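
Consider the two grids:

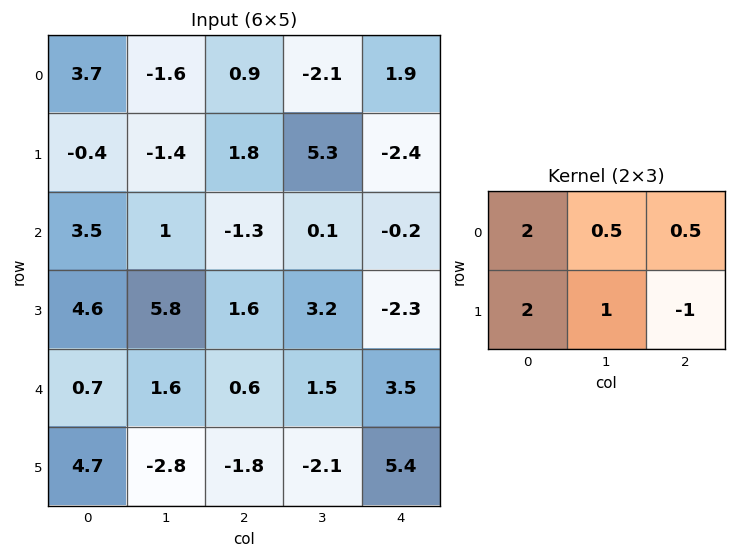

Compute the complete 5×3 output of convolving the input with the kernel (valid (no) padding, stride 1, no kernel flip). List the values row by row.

Output[0,0]: The receptive field on the input at this output position is [3.7 -1.6 0.9 / -0.4 -1.4 1.8]. Elementwise product with the kernel and sum: 3.7·2 + -1.6·0.5 + 0.9·0.5 + -0.4·2 + -1.4·1 + 1.8·-1.

3.05 -10.1 13
8.7 1.35 2.75
20.25 11.4 6.05
15.3 16.3 2.85
10.9 -1.05 -7.4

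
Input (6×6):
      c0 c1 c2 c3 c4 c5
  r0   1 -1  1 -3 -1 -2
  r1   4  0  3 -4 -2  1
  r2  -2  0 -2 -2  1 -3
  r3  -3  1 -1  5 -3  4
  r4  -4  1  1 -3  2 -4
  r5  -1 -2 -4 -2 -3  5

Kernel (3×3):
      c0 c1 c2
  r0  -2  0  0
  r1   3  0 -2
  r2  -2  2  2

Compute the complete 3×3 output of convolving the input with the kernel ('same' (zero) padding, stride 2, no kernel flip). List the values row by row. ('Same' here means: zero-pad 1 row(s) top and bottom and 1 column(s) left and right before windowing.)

10 1 1
-4 10 0
-8 -1 -3

Output[0,0]: The receptive field on the zero-padded input at this output position is [0 0 0 / 0 1 -1 / 0 4 0]. Elementwise product with the kernel and sum: 0·-2 + 0·3 + -1·-2 + 0·-2 + 4·2 + 0·2.
Output[0,1]: The receptive field on the zero-padded input at this output position is [0 0 0 / -1 1 -3 / 0 3 -4]. Elementwise product with the kernel and sum: 0·-2 + -1·3 + -3·-2 + 0·-2 + 3·2 + -4·2.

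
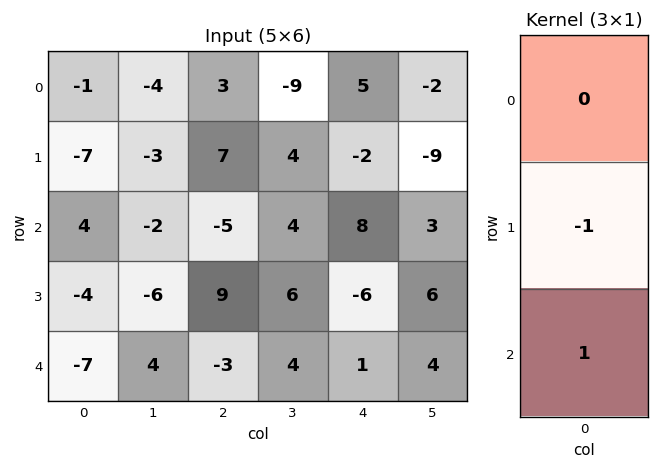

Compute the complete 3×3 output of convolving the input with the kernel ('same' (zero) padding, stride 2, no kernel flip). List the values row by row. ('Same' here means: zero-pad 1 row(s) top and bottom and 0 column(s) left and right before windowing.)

-6 4 -7
-8 14 -14
7 3 -1

Output[0,0]: The receptive field on the zero-padded input at this output position is [0 / -1 / -7]. Elementwise product with the kernel and sum: -1·-1 + -7·1.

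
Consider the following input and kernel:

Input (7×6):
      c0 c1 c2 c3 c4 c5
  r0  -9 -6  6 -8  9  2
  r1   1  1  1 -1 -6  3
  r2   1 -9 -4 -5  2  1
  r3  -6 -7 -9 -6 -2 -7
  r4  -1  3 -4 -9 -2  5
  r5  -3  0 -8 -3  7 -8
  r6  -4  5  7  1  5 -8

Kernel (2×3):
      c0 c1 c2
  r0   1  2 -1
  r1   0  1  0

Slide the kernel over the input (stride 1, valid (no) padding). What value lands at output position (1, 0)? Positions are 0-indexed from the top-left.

-7

The receptive field on the input at this output position is [1 1 1 / 1 -9 -4]. Elementwise product with the kernel and sum: 1·1 + 1·2 + 1·-1 + -9·1.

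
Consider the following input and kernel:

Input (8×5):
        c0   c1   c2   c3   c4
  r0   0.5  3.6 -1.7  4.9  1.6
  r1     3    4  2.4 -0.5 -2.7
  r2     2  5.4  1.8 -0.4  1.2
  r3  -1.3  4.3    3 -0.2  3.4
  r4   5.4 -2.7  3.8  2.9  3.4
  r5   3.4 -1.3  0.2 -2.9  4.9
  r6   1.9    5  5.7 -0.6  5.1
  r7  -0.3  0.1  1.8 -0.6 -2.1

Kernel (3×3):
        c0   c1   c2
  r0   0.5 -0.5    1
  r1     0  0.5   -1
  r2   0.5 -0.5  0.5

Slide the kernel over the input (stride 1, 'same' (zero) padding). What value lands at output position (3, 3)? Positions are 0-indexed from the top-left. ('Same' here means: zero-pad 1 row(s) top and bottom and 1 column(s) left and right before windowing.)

The receptive field on the zero-padded input at this output position is [1.8 -0.4 1.2 / 3 -0.2 3.4 / 3.8 2.9 3.4]. Elementwise product with the kernel and sum: 1.8·0.5 + -0.4·-0.5 + 1.2·1 + -0.2·0.5 + 3.4·-1 + 3.8·0.5 + 2.9·-0.5 + 3.4·0.5.

0.95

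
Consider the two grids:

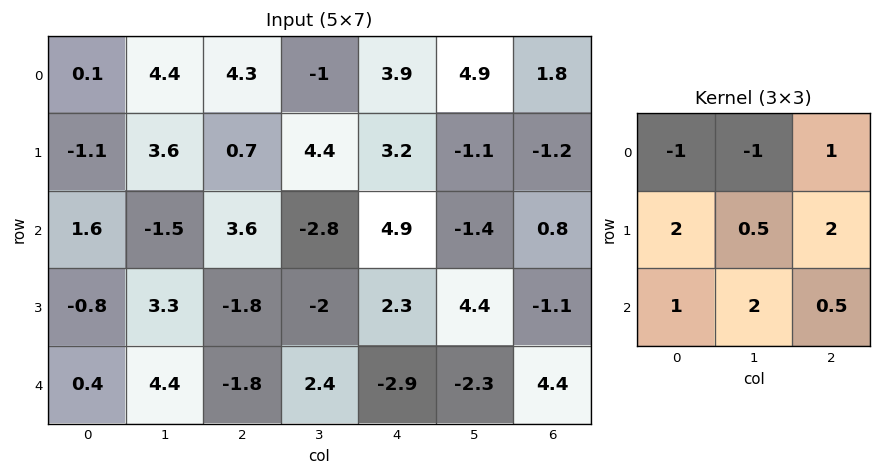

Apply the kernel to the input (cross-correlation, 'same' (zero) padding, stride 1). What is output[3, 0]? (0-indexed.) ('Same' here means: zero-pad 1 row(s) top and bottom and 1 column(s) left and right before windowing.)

The receptive field on the zero-padded input at this output position is [0 1.6 -1.5 / 0 -0.8 3.3 / 0 0.4 4.4]. Elementwise product with the kernel and sum: 0·-1 + 1.6·-1 + -1.5·1 + 0·2 + -0.8·0.5 + 3.3·2 + 0·1 + 0.4·2 + 4.4·0.5.

6.1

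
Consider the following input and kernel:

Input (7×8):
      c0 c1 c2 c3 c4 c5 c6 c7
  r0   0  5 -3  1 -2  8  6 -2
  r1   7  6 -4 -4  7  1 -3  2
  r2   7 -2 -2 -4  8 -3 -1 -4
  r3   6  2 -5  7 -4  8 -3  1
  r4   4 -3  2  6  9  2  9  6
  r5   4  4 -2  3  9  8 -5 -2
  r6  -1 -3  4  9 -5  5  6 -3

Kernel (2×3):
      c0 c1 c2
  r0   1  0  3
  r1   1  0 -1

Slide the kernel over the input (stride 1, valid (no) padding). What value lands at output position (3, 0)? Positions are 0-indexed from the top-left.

-7

The receptive field on the input at this output position is [6 2 -5 / 4 -3 2]. Elementwise product with the kernel and sum: 6·1 + -5·3 + 4·1 + 2·-1.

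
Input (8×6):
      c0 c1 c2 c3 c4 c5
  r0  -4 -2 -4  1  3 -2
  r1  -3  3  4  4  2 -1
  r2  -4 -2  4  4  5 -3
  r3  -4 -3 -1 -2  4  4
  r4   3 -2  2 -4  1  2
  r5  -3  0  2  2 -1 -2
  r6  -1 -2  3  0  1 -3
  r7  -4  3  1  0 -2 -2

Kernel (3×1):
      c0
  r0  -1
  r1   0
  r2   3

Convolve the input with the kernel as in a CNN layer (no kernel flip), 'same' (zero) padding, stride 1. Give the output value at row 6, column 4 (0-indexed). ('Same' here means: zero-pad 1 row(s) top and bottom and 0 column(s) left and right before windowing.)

The receptive field on the zero-padded input at this output position is [-1 / 1 / -2]. Elementwise product with the kernel and sum: -1·-1 + -2·3.

-5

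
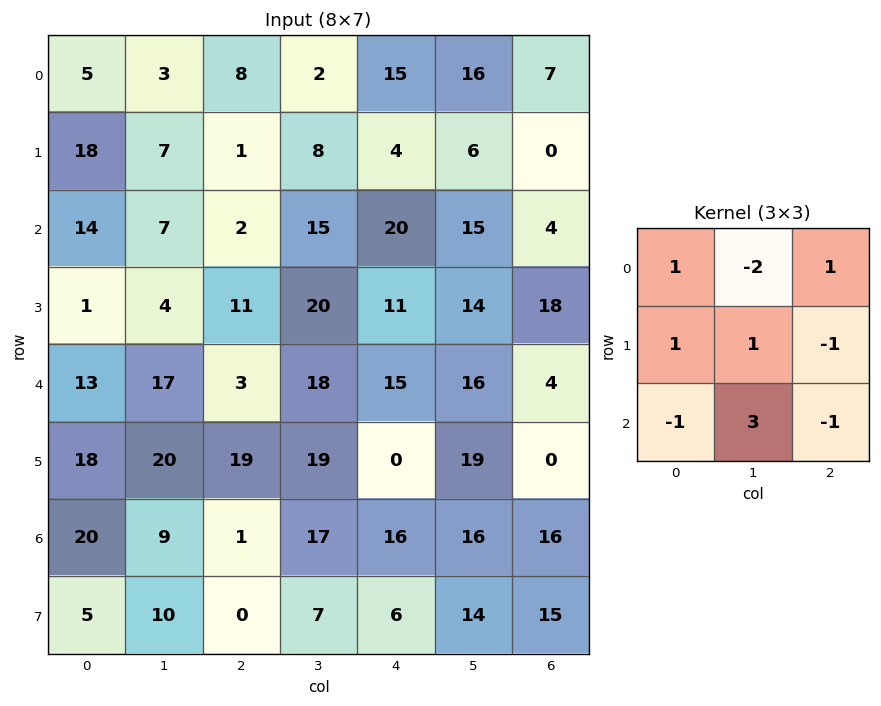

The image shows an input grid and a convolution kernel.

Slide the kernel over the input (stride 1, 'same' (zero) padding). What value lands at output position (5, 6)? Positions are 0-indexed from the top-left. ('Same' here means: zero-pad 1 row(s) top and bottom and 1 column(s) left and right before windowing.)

59

The receptive field on the zero-padded input at this output position is [16 4 0 / 19 0 0 / 16 16 0]. Elementwise product with the kernel and sum: 16·1 + 4·-2 + 0·1 + 19·1 + 0·1 + 0·-1 + 16·-1 + 16·3 + 0·-1.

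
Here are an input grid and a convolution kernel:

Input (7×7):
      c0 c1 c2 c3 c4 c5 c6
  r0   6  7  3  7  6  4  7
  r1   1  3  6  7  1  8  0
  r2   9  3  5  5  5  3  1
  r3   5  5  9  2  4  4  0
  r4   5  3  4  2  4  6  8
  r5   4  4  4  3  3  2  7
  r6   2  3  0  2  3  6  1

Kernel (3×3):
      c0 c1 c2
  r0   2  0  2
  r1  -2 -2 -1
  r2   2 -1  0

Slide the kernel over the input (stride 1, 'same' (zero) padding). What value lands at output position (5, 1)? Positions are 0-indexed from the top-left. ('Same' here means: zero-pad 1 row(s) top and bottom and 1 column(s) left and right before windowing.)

-1

The receptive field on the zero-padded input at this output position is [5 3 4 / 4 4 4 / 2 3 0]. Elementwise product with the kernel and sum: 5·2 + 4·2 + 4·-2 + 4·-2 + 4·-1 + 2·2 + 3·-1.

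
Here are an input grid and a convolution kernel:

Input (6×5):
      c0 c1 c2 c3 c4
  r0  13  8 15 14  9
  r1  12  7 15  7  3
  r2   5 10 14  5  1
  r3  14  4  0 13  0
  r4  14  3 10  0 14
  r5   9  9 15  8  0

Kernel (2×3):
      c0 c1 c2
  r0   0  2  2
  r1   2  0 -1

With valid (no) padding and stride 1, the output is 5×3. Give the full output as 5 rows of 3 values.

Output[0,0]: The receptive field on the input at this output position is [13 8 15 / 12 7 15]. Elementwise product with the kernel and sum: 8·2 + 15·2 + 12·2 + 15·-1.
Output[0,1]: The receptive field on the input at this output position is [8 15 14 / 7 15 7]. Elementwise product with the kernel and sum: 15·2 + 14·2 + 7·2 + 7·-1.

55 65 73
40 59 47
76 33 12
26 32 32
29 30 58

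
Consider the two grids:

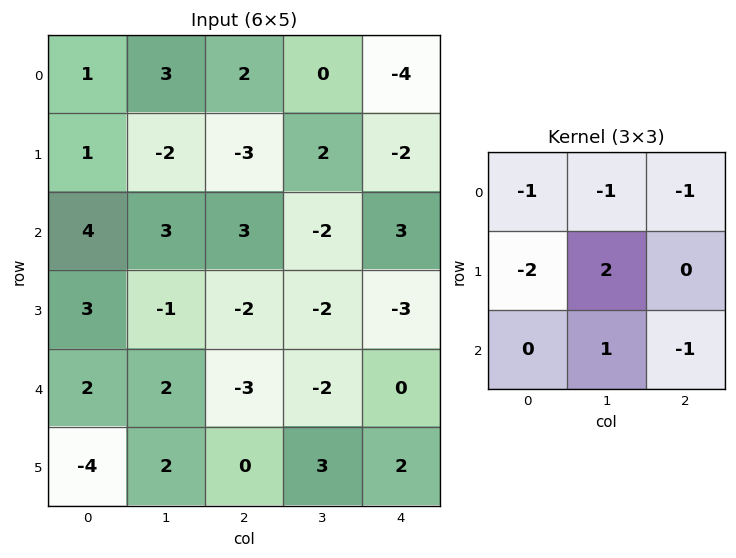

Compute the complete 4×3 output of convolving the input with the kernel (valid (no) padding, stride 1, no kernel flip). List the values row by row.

Output[0,0]: The receptive field on the input at this output position is [1 3 2 / 1 -2 -3 / 4 3 3]. Elementwise product with the kernel and sum: 1·-1 + 3·-1 + 2·-1 + 1·-2 + -2·2 + 3·1 + 3·-1.
Output[0,1]: The receptive field on the input at this output position is [3 2 0 / -2 -3 2 / 3 3 -2]. Elementwise product with the kernel and sum: 3·-1 + 2·-1 + 0·-1 + -2·-2 + -3·2 + 3·1 + -2·-1.

-12 -2 7
3 3 -6
-13 -7 -6
2 -8 10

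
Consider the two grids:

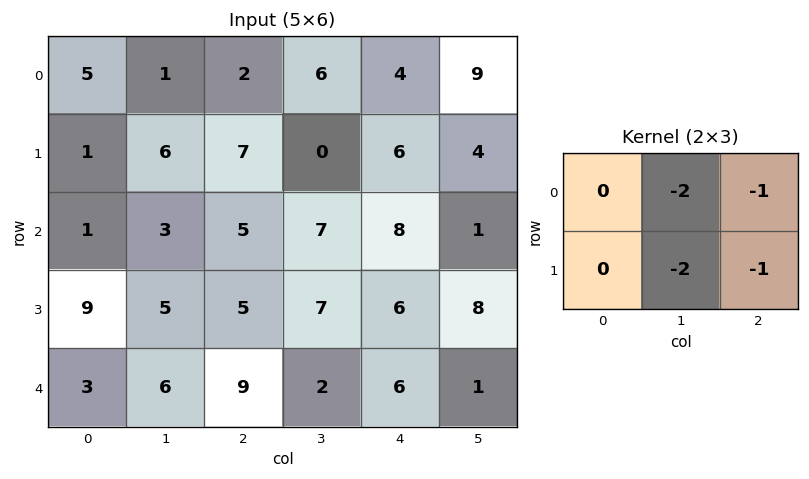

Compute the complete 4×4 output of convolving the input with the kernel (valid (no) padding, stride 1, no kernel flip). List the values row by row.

-23 -24 -22 -33
-30 -31 -28 -33
-26 -34 -42 -37
-36 -37 -30 -33

Output[0,0]: The receptive field on the input at this output position is [5 1 2 / 1 6 7]. Elementwise product with the kernel and sum: 1·-2 + 2·-1 + 6·-2 + 7·-1.
Output[0,1]: The receptive field on the input at this output position is [1 2 6 / 6 7 0]. Elementwise product with the kernel and sum: 2·-2 + 6·-1 + 7·-2 + 0·-1.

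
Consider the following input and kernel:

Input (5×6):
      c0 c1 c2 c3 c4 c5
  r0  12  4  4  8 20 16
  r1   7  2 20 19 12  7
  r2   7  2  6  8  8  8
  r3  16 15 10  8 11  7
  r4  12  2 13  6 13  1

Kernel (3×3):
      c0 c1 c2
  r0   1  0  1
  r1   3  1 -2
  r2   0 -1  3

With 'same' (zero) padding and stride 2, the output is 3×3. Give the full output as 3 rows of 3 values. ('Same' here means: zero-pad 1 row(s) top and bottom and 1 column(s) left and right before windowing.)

Output[0,0]: The receptive field on the zero-padded input at this output position is [0 0 0 / 0 12 4 / 0 7 2]. Elementwise product with the kernel and sum: 0·1 + 0·1 + 0·3 + 12·1 + 4·-2 + 7·-1 + 2·3.
Output[0,1]: The receptive field on the zero-padded input at this output position is [0 0 0 / 4 4 8 / 2 20 19]. Elementwise product with the kernel and sum: 0·1 + 0·1 + 4·3 + 4·1 + 8·-2 + 20·-1 + 19·3.

3 37 21
34 31 52
23 30 44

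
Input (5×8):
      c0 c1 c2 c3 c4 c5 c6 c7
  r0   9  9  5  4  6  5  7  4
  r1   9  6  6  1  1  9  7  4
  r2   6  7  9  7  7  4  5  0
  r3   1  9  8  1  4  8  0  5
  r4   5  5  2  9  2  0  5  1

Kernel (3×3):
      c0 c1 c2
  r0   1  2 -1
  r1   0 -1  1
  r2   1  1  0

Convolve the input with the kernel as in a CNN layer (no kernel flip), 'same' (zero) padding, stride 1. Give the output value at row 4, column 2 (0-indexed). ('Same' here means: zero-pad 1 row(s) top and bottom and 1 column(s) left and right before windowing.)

The receptive field on the zero-padded input at this output position is [9 8 1 / 5 2 9 / 0 0 0]. Elementwise product with the kernel and sum: 9·1 + 8·2 + 1·-1 + 2·-1 + 9·1 + 0·1 + 0·1.

31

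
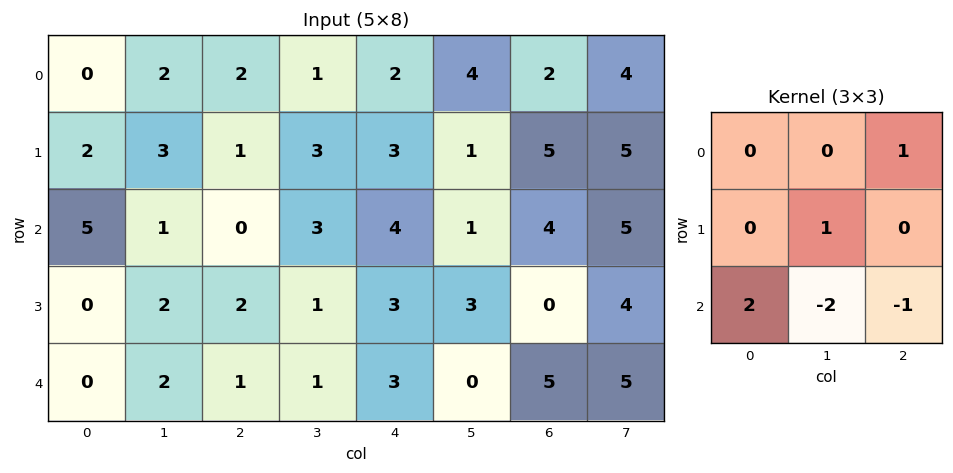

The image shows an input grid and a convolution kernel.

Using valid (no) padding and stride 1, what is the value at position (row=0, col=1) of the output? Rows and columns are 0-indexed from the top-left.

1

The receptive field on the input at this output position is [2 2 1 / 3 1 3 / 1 0 3]. Elementwise product with the kernel and sum: 1·1 + 1·1 + 1·2 + 0·-2 + 3·-1.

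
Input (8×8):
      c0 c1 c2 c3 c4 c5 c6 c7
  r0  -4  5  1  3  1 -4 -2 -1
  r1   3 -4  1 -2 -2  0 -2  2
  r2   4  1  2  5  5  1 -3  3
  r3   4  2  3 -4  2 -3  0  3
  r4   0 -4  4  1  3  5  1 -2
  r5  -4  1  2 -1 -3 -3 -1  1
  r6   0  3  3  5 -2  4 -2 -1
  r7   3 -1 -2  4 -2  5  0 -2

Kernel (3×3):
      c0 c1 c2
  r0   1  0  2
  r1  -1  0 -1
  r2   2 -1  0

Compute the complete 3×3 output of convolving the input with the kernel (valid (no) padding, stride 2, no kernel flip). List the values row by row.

1 3 10
5 14 -2
7 12 1

Output[0,0]: The receptive field on the input at this output position is [-4 5 1 / 3 -4 1 / 4 1 2]. Elementwise product with the kernel and sum: -4·1 + 1·2 + 3·-1 + 1·-1 + 4·2 + 1·-1.
Output[0,1]: The receptive field on the input at this output position is [1 3 1 / 1 -2 -2 / 2 5 5]. Elementwise product with the kernel and sum: 1·1 + 1·2 + 1·-1 + -2·-1 + 2·2 + 5·-1.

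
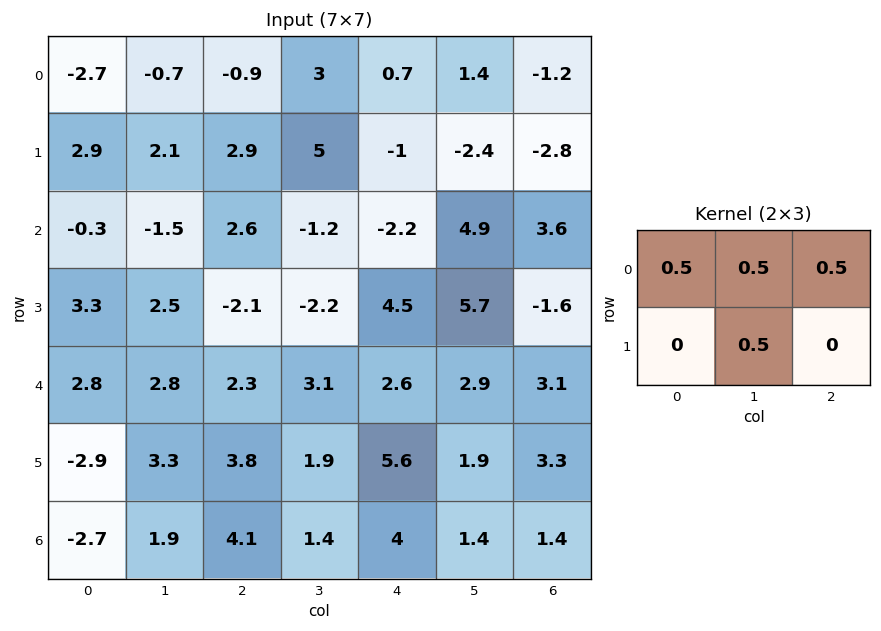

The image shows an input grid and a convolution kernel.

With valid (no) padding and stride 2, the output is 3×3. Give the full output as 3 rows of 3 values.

Output[0,0]: The receptive field on the input at this output position is [-2.7 -0.7 -0.9 / 2.9 2.1 2.9]. Elementwise product with the kernel and sum: -2.7·0.5 + -0.7·0.5 + -0.9·0.5 + 2.1·0.5.
Output[0,1]: The receptive field on the input at this output position is [-0.9 3 0.7 / 2.9 5 -1]. Elementwise product with the kernel and sum: -0.9·0.5 + 3·0.5 + 0.7·0.5 + 5·0.5.

-1.1 3.9 -0.75
1.65 -1.5 6
5.6 4.95 5.25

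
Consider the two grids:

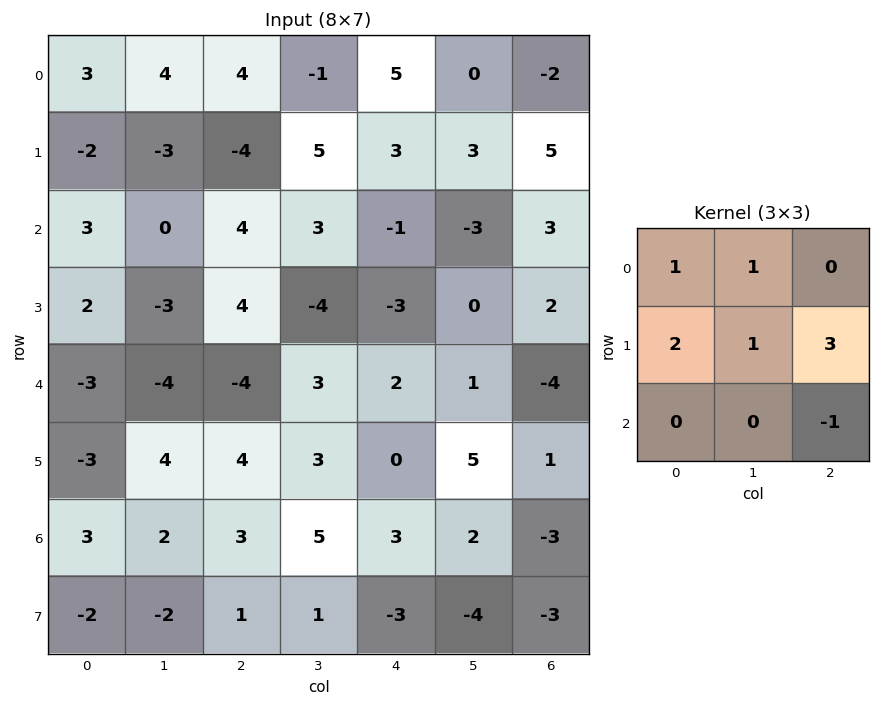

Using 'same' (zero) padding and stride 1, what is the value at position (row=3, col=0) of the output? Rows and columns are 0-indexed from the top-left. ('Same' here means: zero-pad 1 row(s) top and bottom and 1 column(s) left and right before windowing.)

The receptive field on the zero-padded input at this output position is [0 3 0 / 0 2 -3 / 0 -3 -4]. Elementwise product with the kernel and sum: 0·1 + 3·1 + 0·2 + 2·1 + -3·3 + -4·-1.

0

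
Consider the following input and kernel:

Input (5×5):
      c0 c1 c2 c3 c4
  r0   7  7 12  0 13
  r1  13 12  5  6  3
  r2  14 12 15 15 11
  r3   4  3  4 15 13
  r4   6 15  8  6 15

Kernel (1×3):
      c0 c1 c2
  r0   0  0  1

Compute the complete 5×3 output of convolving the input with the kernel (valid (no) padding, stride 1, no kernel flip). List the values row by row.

12 0 13
5 6 3
15 15 11
4 15 13
8 6 15

Output[0,0]: The receptive field on the input at this output position is [7 7 12]. Elementwise product with the kernel and sum: 12·1.
Output[0,1]: The receptive field on the input at this output position is [7 12 0]. Elementwise product with the kernel and sum: 0·1.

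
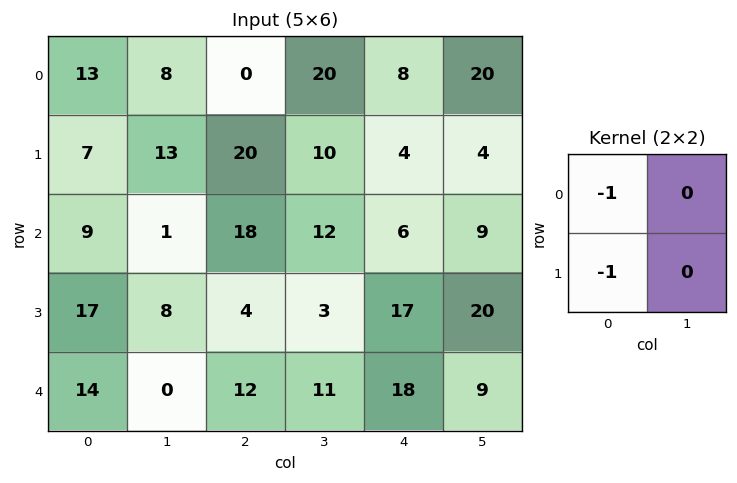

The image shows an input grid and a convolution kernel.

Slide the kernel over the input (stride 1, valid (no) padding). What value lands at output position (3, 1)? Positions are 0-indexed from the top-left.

The receptive field on the input at this output position is [8 4 / 0 12]. Elementwise product with the kernel and sum: 8·-1 + 0·-1.

-8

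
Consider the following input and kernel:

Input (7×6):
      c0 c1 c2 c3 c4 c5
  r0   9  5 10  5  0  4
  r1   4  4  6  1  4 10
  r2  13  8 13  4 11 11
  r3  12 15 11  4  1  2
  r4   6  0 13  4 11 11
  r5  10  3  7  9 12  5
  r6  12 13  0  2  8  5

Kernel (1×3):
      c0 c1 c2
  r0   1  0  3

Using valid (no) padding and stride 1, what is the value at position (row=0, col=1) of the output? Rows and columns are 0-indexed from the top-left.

The receptive field on the input at this output position is [5 10 5]. Elementwise product with the kernel and sum: 5·1 + 5·3.

20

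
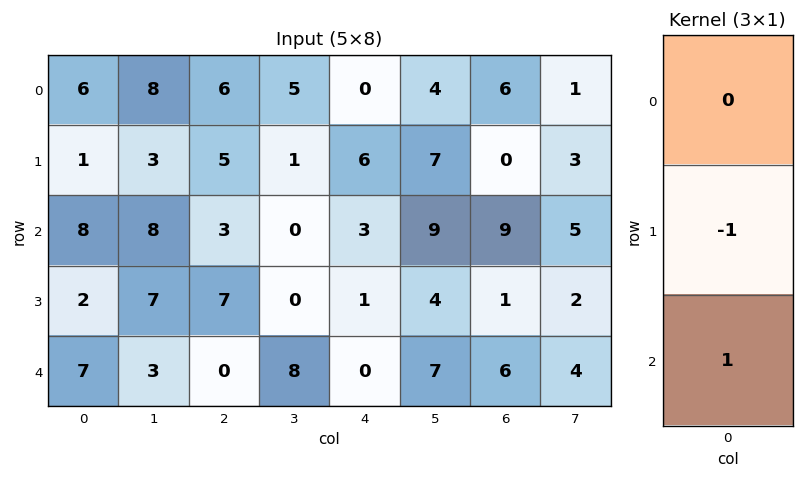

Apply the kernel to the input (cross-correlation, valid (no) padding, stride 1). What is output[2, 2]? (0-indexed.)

-7

The receptive field on the input at this output position is [3 / 7 / 0]. Elementwise product with the kernel and sum: 7·-1 + 0·1.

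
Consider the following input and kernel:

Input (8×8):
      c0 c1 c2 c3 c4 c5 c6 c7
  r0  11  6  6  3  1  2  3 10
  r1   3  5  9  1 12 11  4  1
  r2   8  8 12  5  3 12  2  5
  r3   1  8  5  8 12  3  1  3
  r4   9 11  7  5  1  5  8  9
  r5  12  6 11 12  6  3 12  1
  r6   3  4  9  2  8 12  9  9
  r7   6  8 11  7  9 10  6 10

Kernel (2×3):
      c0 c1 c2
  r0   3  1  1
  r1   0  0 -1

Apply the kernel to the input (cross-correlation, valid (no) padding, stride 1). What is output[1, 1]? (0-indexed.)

20

The receptive field on the input at this output position is [5 9 1 / 8 12 5]. Elementwise product with the kernel and sum: 5·3 + 9·1 + 1·1 + 5·-1.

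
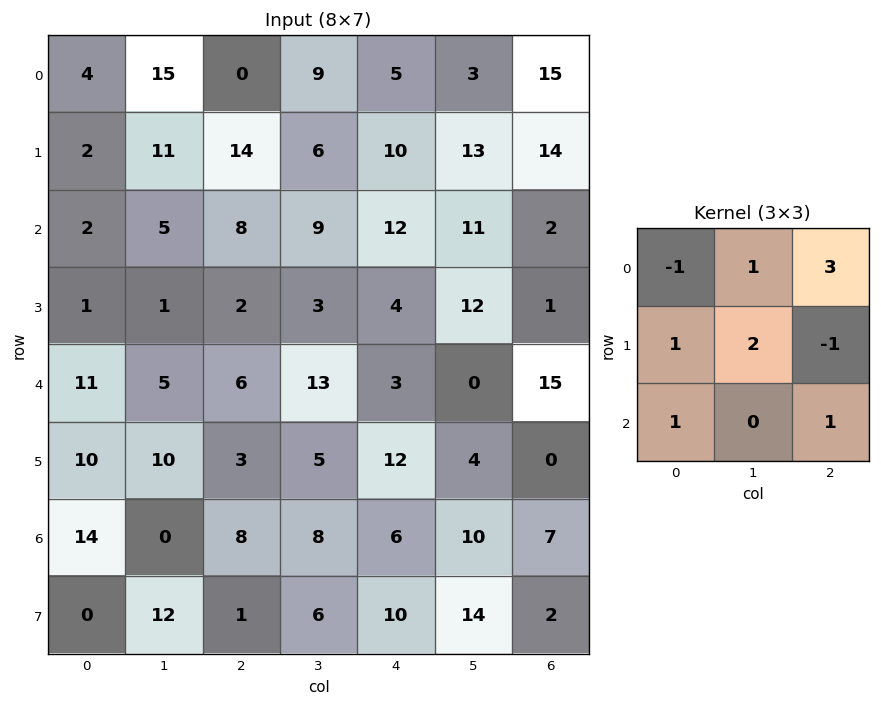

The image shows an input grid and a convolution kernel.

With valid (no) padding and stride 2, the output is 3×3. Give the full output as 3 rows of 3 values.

31 60 79
45 50 50
61 31 75

Output[0,0]: The receptive field on the input at this output position is [4 15 0 / 2 11 14 / 2 5 8]. Elementwise product with the kernel and sum: 4·-1 + 15·1 + 0·3 + 2·1 + 11·2 + 14·-1 + 2·1 + 8·1.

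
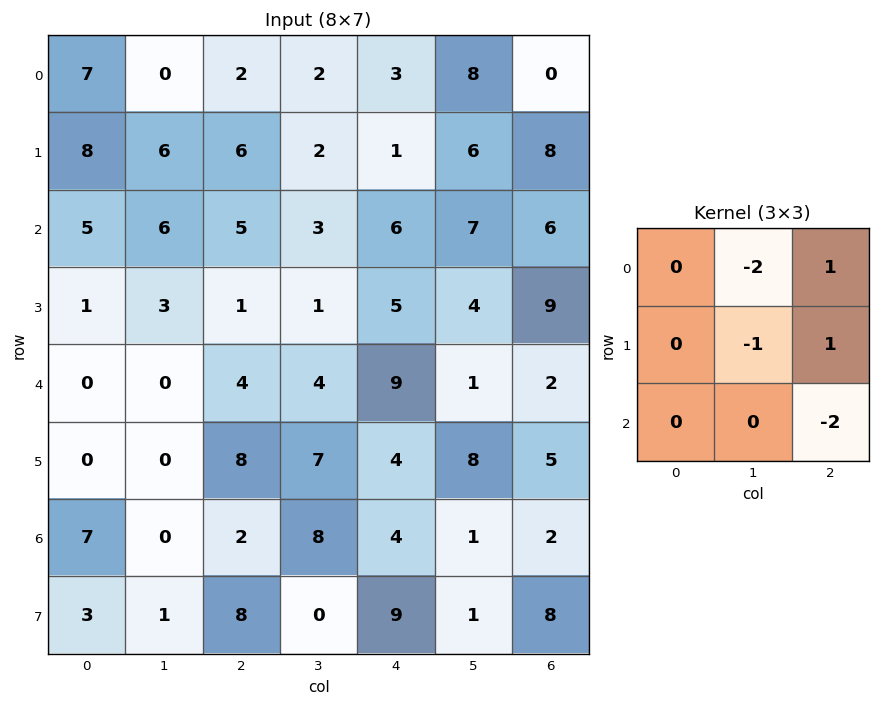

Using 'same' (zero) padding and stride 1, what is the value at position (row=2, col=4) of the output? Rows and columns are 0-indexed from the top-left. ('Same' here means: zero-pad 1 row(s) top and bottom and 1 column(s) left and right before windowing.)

-3

The receptive field on the zero-padded input at this output position is [2 1 6 / 3 6 7 / 1 5 4]. Elementwise product with the kernel and sum: 1·-2 + 6·1 + 6·-1 + 7·1 + 4·-2.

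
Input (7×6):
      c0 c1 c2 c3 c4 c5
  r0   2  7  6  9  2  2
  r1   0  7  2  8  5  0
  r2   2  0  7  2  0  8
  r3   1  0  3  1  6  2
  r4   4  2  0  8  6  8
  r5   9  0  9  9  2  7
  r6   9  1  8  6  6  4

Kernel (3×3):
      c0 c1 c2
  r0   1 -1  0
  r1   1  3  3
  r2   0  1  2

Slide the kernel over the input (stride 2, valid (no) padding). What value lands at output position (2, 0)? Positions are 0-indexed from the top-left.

The receptive field on the input at this output position is [4 2 0 / 9 0 9 / 9 1 8]. Elementwise product with the kernel and sum: 4·1 + 2·-1 + 9·1 + 0·3 + 9·3 + 1·1 + 8·2.

55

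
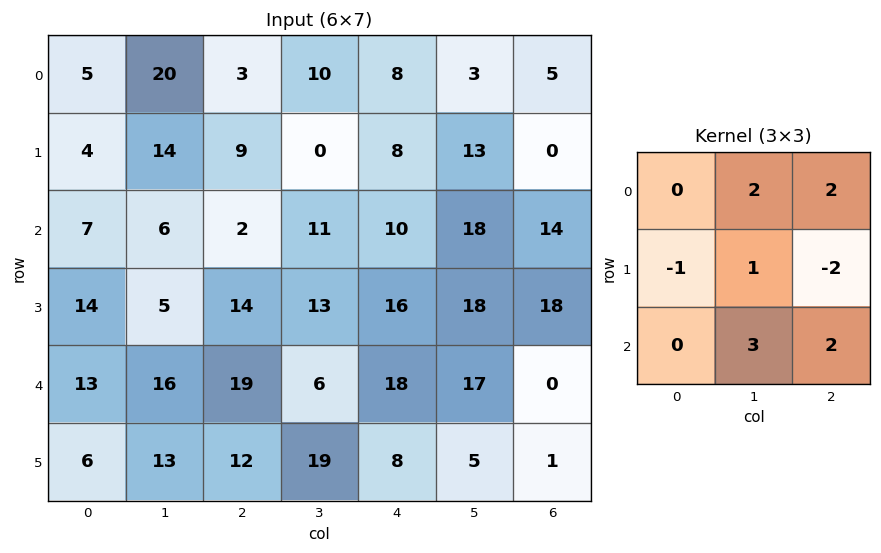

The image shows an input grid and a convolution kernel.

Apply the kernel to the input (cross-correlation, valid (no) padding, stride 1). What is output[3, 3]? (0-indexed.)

80

The receptive field on the input at this output position is [13 16 18 / 6 18 17 / 19 8 5]. Elementwise product with the kernel and sum: 16·2 + 18·2 + 6·-1 + 18·1 + 17·-2 + 8·3 + 5·2.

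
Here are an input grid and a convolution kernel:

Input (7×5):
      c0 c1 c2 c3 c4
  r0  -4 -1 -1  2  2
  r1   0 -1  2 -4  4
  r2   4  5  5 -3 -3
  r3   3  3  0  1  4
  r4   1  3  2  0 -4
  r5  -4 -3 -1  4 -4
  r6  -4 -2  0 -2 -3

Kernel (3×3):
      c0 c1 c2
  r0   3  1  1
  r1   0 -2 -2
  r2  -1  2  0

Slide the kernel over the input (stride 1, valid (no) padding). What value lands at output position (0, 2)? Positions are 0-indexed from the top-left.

-10

The receptive field on the input at this output position is [-1 2 2 / 2 -4 4 / 5 -3 -3]. Elementwise product with the kernel and sum: -1·3 + 2·1 + 2·1 + -4·-2 + 4·-2 + 5·-1 + -3·2.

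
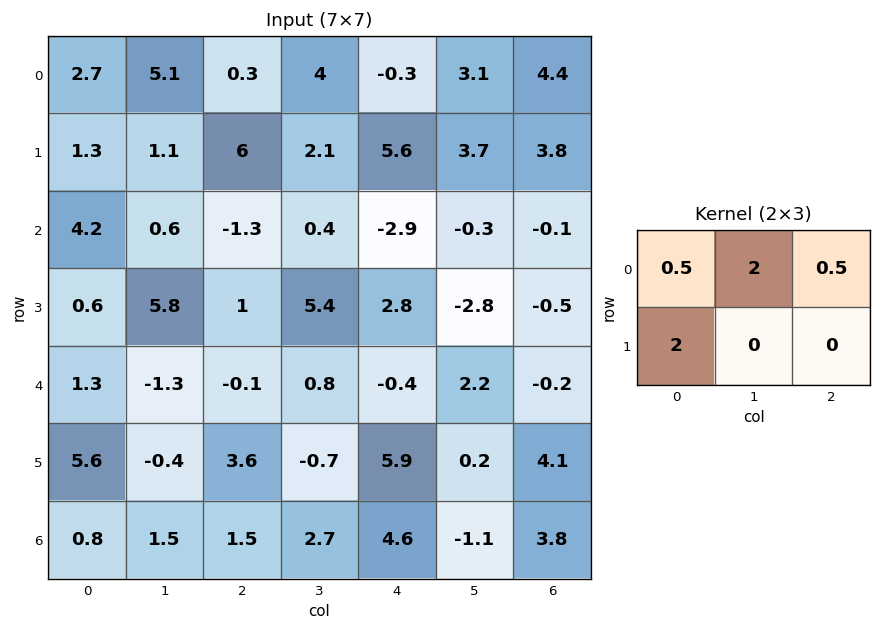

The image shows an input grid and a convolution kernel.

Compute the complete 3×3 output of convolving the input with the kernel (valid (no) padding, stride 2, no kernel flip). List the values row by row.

Output[0,0]: The receptive field on the input at this output position is [2.7 5.1 0.3 / 1.3 1.1 6]. Elementwise product with the kernel and sum: 2.7·0.5 + 5.1·2 + 0.3·0.5 + 1.3·2.
Output[0,1]: The receptive field on the input at this output position is [0.3 4 -0.3 / 6 2.1 5.6]. Elementwise product with the kernel and sum: 0.3·0.5 + 4·2 + -0.3·0.5 + 6·2.

14.3 20 19.45
3.85 0.7 3.5
9.2 8.55 15.9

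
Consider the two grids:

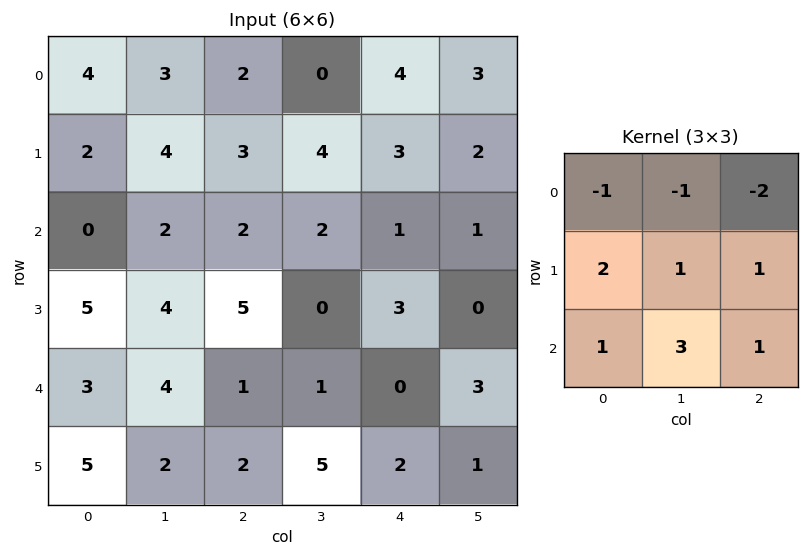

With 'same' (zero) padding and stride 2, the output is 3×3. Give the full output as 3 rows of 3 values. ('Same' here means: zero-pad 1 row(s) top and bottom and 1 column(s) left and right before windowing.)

Output[0,0]: The receptive field on the zero-padded input at this output position is [0 0 0 / 0 4 3 / 0 2 4]. Elementwise product with the kernel and sum: 0·-1 + 0·-1 + 0·-2 + 0·2 + 4·1 + 3·1 + 0·1 + 2·3 + 4·1.
Output[0,1]: The receptive field on the zero-padded input at this output position is [0 0 0 / 3 2 0 / 4 3 4]. Elementwise product with the kernel and sum: 0·-1 + 0·-1 + 0·-2 + 3·2 + 2·1 + 0·1 + 4·1 + 3·3 + 4·1.

17 25 22
11 12 4
11 14 14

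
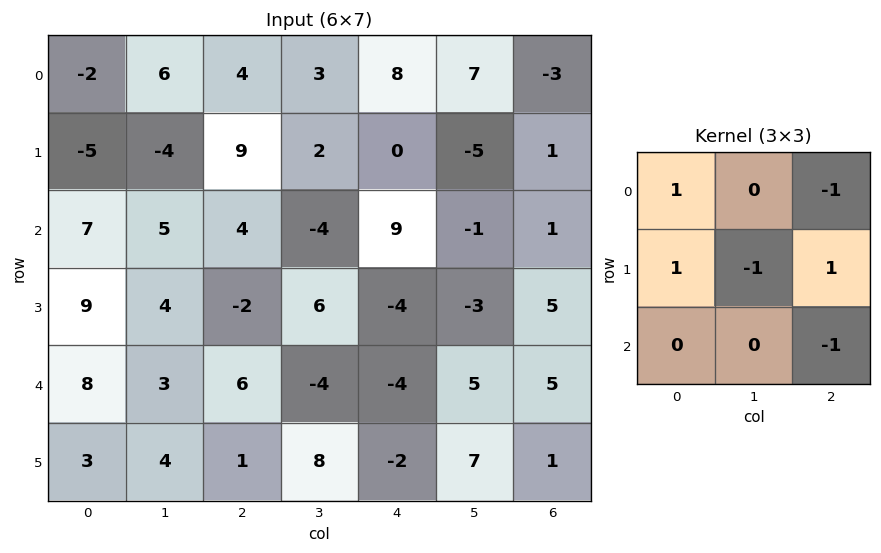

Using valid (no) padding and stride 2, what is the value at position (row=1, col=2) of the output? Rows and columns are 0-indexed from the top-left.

The receptive field on the input at this output position is [9 -1 1 / -4 -3 5 / -4 5 5]. Elementwise product with the kernel and sum: 9·1 + 1·-1 + -4·1 + -3·-1 + 5·1 + 5·-1.

7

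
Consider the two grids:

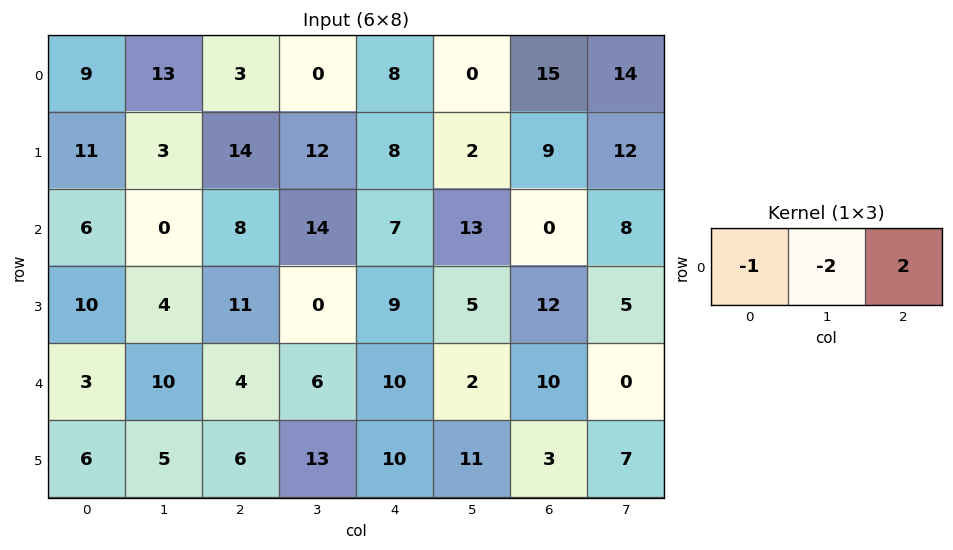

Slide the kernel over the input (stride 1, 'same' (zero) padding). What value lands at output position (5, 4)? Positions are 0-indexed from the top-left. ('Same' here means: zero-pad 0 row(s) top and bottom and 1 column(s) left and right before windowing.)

-11

The receptive field on the zero-padded input at this output position is [13 10 11]. Elementwise product with the kernel and sum: 13·-1 + 10·-2 + 11·2.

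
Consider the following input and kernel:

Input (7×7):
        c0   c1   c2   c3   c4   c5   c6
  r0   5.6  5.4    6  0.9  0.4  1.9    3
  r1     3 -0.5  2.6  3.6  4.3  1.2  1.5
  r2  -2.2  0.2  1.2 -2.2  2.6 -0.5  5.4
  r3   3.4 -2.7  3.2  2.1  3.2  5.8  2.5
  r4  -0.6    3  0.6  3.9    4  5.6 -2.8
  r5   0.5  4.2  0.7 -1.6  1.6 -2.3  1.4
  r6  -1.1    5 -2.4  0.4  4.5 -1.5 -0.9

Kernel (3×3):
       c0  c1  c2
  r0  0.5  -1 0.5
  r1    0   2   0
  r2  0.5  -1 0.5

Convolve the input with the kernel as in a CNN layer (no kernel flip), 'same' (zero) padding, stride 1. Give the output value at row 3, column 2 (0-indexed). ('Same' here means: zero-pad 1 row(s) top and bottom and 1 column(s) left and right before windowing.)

The receptive field on the zero-padded input at this output position is [0.2 1.2 -2.2 / -2.7 3.2 2.1 / 3 0.6 3.9]. Elementwise product with the kernel and sum: 0.2·0.5 + 1.2·-1 + -2.2·0.5 + 3.2·2 + 3·0.5 + 0.6·-1 + 3.9·0.5.

7.05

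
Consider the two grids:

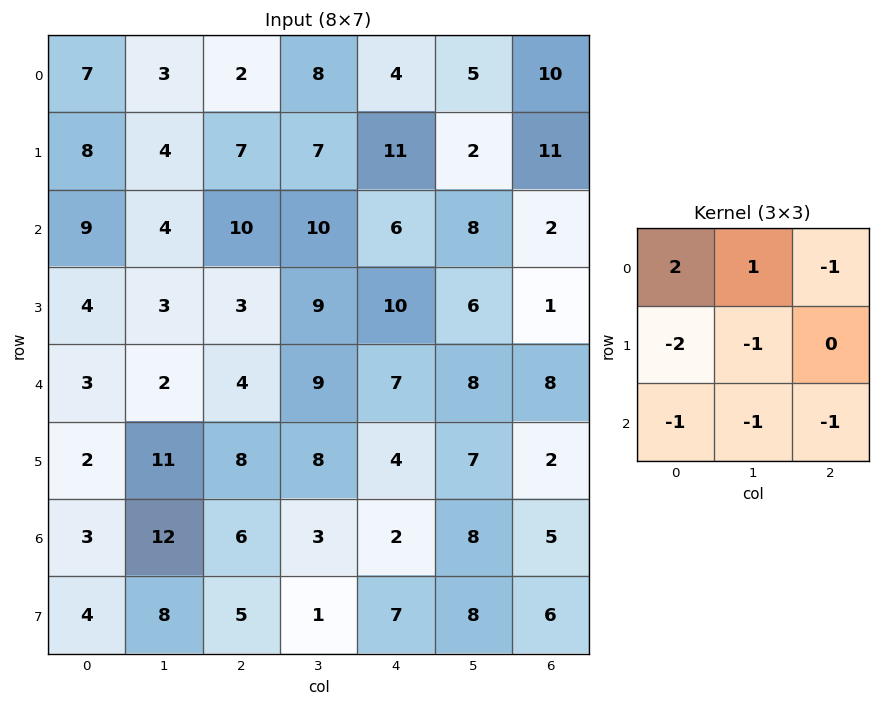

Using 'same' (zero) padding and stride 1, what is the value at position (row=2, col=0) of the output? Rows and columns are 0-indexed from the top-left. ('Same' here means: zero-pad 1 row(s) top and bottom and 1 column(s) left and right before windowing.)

-12

The receptive field on the zero-padded input at this output position is [0 8 4 / 0 9 4 / 0 4 3]. Elementwise product with the kernel and sum: 0·2 + 8·1 + 4·-1 + 0·-2 + 9·-1 + 0·-1 + 4·-1 + 3·-1.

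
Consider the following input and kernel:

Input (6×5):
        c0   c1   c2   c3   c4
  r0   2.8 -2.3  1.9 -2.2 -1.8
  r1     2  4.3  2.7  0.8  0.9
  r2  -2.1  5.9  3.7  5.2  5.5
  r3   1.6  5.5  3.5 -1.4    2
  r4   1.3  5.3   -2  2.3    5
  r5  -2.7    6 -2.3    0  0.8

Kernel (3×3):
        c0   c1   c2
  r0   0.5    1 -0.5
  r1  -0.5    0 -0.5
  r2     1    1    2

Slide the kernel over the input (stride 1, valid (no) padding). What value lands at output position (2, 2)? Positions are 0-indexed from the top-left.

11.85

The receptive field on the input at this output position is [3.7 5.2 5.5 / 3.5 -1.4 2 / -2 2.3 5]. Elementwise product with the kernel and sum: 3.7·0.5 + 5.2·1 + 5.5·-0.5 + 3.5·-0.5 + 2·-0.5 + -2·1 + 2.3·1 + 5·2.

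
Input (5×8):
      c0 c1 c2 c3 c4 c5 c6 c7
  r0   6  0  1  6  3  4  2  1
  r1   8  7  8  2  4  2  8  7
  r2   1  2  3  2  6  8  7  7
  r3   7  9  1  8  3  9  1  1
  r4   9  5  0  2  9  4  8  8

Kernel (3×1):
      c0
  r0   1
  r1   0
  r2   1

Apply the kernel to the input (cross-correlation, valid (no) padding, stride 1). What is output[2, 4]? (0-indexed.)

15

The receptive field on the input at this output position is [6 / 3 / 9]. Elementwise product with the kernel and sum: 6·1 + 9·1.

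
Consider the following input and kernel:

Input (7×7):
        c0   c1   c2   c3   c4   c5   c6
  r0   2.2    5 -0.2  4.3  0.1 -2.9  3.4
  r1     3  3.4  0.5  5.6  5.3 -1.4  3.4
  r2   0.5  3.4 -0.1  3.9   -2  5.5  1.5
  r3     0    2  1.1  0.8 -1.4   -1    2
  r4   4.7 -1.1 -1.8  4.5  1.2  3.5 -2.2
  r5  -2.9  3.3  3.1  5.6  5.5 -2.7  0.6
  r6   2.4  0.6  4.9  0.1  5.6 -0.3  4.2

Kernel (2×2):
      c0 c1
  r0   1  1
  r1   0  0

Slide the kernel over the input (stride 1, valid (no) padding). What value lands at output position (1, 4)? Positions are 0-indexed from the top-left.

3.9

The receptive field on the input at this output position is [5.3 -1.4 / -2 5.5]. Elementwise product with the kernel and sum: 5.3·1 + -1.4·1.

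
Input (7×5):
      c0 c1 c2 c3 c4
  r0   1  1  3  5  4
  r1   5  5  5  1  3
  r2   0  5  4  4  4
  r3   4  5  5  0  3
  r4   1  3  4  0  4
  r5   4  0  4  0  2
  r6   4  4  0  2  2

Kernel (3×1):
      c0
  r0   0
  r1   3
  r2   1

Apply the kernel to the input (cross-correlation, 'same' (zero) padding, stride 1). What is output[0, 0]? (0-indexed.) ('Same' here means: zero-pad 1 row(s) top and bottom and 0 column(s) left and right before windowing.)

The receptive field on the zero-padded input at this output position is [0 / 1 / 5]. Elementwise product with the kernel and sum: 1·3 + 5·1.

8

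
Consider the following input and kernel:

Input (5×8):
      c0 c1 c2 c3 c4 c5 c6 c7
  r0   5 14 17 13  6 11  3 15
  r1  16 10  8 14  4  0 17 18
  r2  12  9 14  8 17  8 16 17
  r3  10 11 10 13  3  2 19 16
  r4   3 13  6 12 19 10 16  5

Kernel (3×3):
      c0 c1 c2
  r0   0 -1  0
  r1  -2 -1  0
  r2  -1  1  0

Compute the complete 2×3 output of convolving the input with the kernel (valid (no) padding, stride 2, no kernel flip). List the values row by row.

-59 -49 -28
-30 -35 -25

Output[0,0]: The receptive field on the input at this output position is [5 14 17 / 16 10 8 / 12 9 14]. Elementwise product with the kernel and sum: 14·-1 + 16·-2 + 10·-1 + 12·-1 + 9·1.
Output[0,1]: The receptive field on the input at this output position is [17 13 6 / 8 14 4 / 14 8 17]. Elementwise product with the kernel and sum: 13·-1 + 8·-2 + 14·-1 + 14·-1 + 8·1.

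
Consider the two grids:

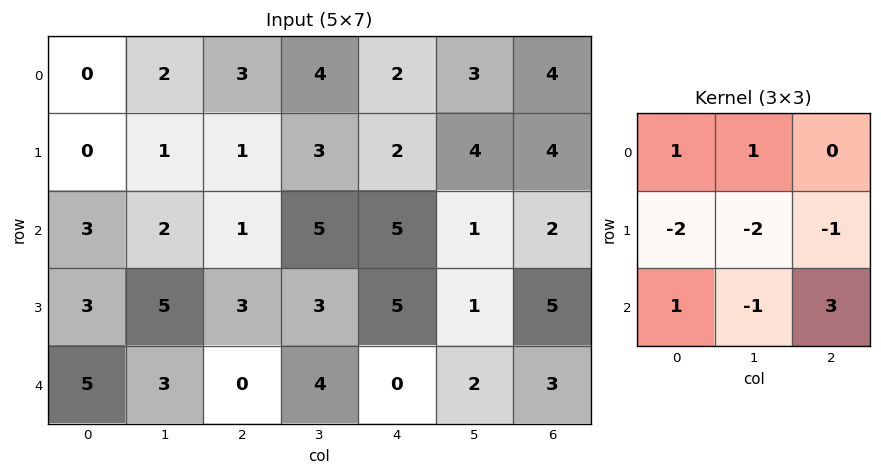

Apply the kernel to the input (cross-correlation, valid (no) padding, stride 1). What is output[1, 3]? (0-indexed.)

The receptive field on the input at this output position is [3 2 4 / 5 5 1 / 3 5 1]. Elementwise product with the kernel and sum: 3·1 + 2·1 + 5·-2 + 5·-2 + 1·-1 + 3·1 + 5·-1 + 1·3.

-15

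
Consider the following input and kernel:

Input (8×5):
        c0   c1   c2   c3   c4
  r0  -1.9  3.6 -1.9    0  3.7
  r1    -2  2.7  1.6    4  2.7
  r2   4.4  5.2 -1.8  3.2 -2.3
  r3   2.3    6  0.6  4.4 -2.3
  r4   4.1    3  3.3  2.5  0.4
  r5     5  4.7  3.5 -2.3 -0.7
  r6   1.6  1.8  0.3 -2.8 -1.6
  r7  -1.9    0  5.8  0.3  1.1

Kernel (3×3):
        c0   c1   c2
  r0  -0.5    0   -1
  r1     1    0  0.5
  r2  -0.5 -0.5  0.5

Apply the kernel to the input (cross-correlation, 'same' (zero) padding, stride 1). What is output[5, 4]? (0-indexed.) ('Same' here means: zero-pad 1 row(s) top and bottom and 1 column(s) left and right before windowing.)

The receptive field on the zero-padded input at this output position is [2.5 0.4 0 / -2.3 -0.7 0 / -2.8 -1.6 0]. Elementwise product with the kernel and sum: 2.5·-0.5 + 0·-1 + -2.3·1 + 0·0.5 + -2.8·-0.5 + -1.6·-0.5 + 0·0.5.

-1.35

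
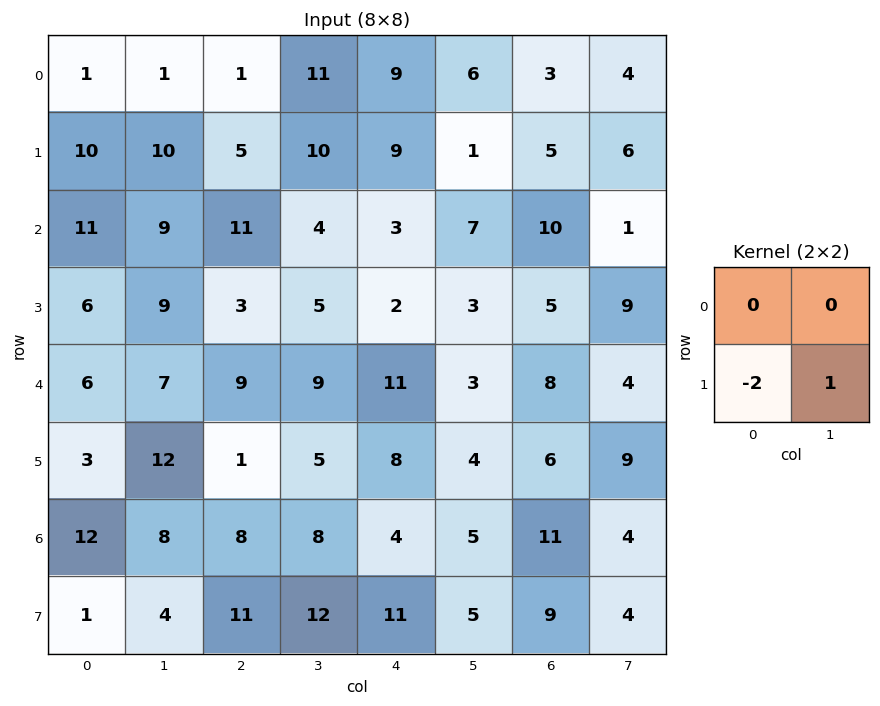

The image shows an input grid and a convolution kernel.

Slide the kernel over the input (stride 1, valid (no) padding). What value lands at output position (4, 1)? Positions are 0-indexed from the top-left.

-23

The receptive field on the input at this output position is [7 9 / 12 1]. Elementwise product with the kernel and sum: 12·-2 + 1·1.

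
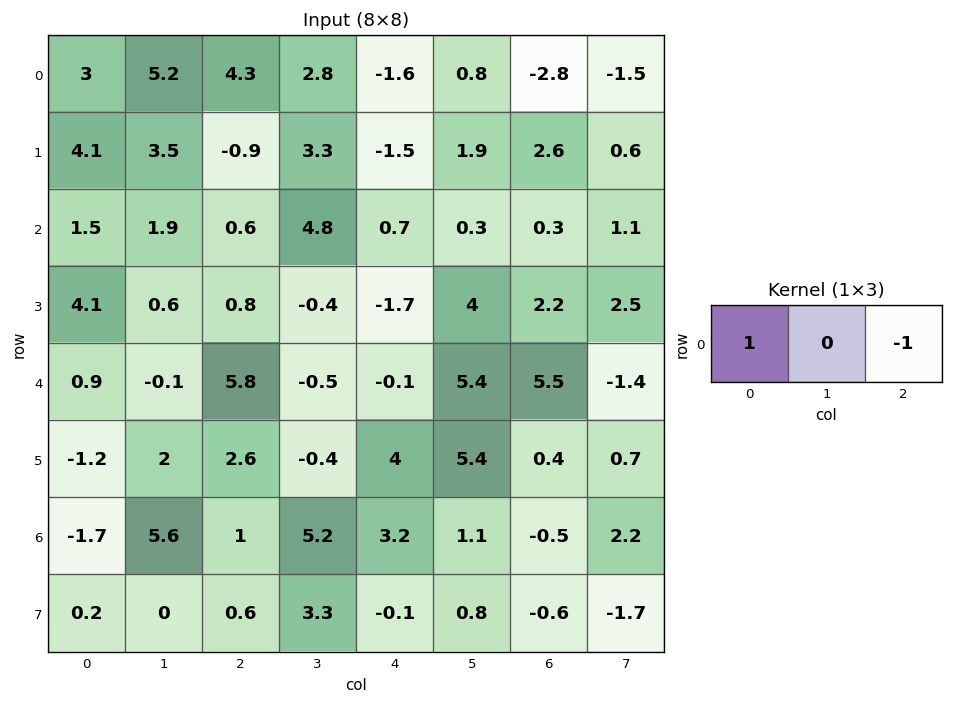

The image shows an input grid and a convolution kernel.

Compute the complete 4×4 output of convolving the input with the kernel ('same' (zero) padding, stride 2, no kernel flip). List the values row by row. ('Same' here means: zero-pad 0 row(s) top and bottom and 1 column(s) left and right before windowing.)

-5.2 2.4 2 2.3
-1.9 -2.9 4.5 -0.8
0.1 0.4 -5.9 6.8
-5.6 0.4 4.1 -1.1

Output[0,0]: The receptive field on the zero-padded input at this output position is [0 3 5.2]. Elementwise product with the kernel and sum: 0·1 + 5.2·-1.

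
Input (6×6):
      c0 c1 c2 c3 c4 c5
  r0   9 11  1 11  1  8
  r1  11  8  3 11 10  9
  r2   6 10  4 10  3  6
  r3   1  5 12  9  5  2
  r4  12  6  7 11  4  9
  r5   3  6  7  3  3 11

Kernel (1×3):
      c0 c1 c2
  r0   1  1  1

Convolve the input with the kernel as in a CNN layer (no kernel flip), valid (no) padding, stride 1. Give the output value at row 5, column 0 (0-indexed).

The receptive field on the input at this output position is [3 6 7]. Elementwise product with the kernel and sum: 3·1 + 6·1 + 7·1.

16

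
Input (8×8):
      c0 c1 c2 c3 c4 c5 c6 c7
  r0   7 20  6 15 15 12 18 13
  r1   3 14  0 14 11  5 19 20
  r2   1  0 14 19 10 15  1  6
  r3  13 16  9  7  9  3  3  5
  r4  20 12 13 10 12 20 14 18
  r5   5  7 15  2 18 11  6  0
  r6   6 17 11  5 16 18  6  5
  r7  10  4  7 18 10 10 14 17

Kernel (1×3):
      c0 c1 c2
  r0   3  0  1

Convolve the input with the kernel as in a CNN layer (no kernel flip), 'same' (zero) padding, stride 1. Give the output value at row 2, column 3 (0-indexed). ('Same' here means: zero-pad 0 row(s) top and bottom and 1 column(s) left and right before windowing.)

The receptive field on the zero-padded input at this output position is [14 19 10]. Elementwise product with the kernel and sum: 14·3 + 10·1.

52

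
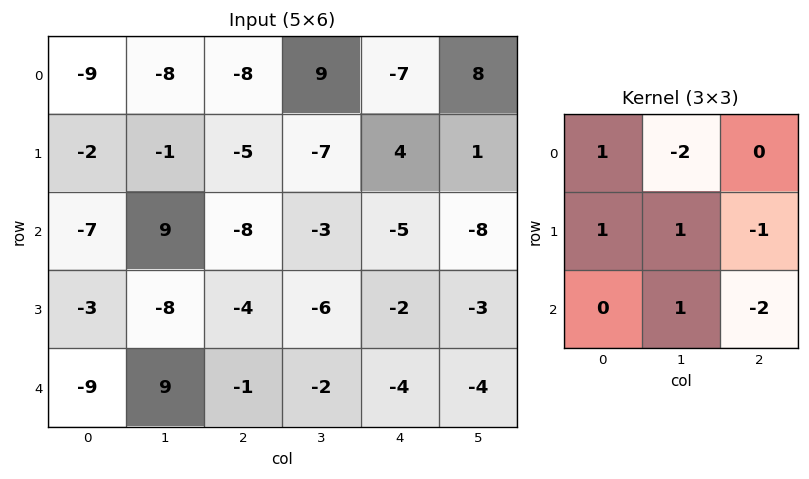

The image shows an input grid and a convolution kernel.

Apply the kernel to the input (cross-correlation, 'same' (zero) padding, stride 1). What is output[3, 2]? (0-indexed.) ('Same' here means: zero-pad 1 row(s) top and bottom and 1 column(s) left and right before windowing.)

The receptive field on the zero-padded input at this output position is [9 -8 -3 / -8 -4 -6 / 9 -1 -2]. Elementwise product with the kernel and sum: 9·1 + -8·-2 + -8·1 + -4·1 + -6·-1 + -1·1 + -2·-2.

22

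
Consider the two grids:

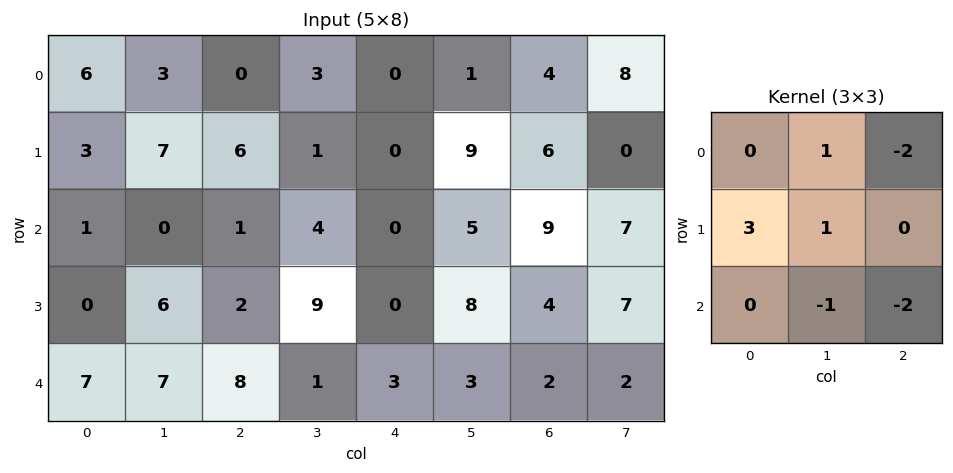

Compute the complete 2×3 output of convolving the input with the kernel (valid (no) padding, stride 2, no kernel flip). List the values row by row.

Output[0,0]: The receptive field on the input at this output position is [6 3 0 / 3 7 6 / 1 0 1]. Elementwise product with the kernel and sum: 3·1 + 0·-2 + 3·3 + 7·1 + 0·-1 + 1·-2.
Output[0,1]: The receptive field on the input at this output position is [0 3 0 / 6 1 0 / 1 4 0]. Elementwise product with the kernel and sum: 3·1 + 0·-2 + 6·3 + 1·1 + 4·-1 + 0·-2.

17 18 -21
-19 12 -12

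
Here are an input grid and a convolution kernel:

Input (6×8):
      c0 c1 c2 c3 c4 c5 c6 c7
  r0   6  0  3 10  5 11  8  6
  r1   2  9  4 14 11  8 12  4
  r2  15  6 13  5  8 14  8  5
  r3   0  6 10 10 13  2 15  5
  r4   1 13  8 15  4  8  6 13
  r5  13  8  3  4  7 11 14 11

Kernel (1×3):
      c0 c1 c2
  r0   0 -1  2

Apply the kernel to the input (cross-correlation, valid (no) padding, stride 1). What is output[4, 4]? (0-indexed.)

The receptive field on the input at this output position is [4 8 6]. Elementwise product with the kernel and sum: 8·-1 + 6·2.

4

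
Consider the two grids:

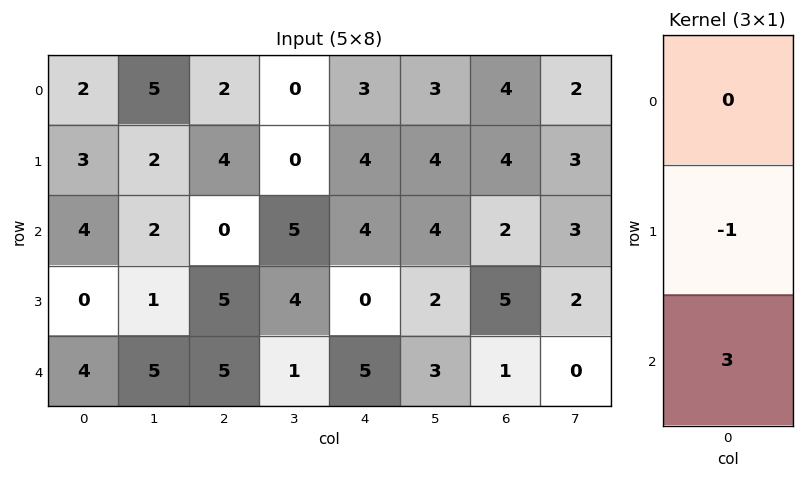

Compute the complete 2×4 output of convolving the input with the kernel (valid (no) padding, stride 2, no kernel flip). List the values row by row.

Output[0,0]: The receptive field on the input at this output position is [2 / 3 / 4]. Elementwise product with the kernel and sum: 3·-1 + 4·3.

9 -4 8 2
12 10 15 -2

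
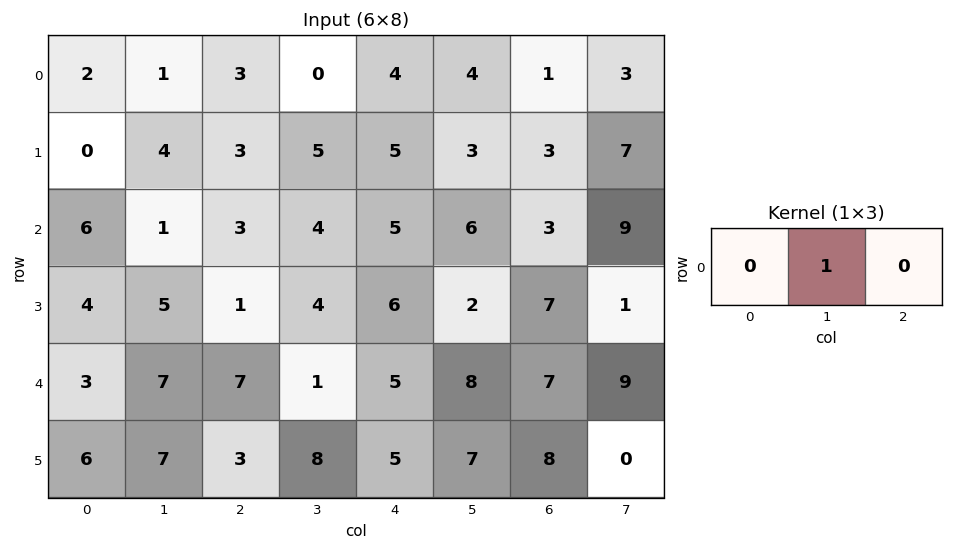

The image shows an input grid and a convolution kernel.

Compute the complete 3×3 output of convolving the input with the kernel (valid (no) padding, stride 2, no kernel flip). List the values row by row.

1 0 4
1 4 6
7 1 8

Output[0,0]: The receptive field on the input at this output position is [2 1 3]. Elementwise product with the kernel and sum: 1·1.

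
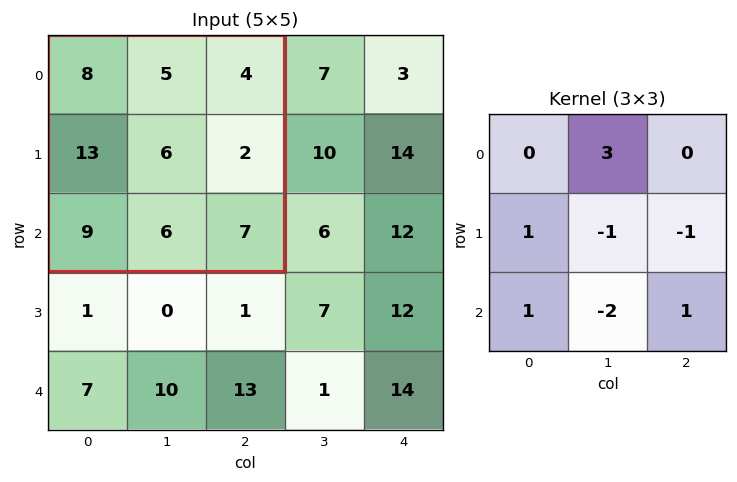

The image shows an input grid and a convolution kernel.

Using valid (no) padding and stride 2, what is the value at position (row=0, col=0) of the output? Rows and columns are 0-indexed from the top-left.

24

The receptive field on the input at this output position is [8 5 4 / 13 6 2 / 9 6 7]. Elementwise product with the kernel and sum: 5·3 + 13·1 + 6·-1 + 2·-1 + 9·1 + 6·-2 + 7·1.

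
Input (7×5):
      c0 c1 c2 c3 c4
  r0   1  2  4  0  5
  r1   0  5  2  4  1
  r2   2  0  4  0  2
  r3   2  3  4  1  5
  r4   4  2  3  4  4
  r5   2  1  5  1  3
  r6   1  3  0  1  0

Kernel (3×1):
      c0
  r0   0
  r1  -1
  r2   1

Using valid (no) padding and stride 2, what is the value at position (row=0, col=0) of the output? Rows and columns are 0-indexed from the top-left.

The receptive field on the input at this output position is [1 / 0 / 2]. Elementwise product with the kernel and sum: 0·-1 + 2·1.

2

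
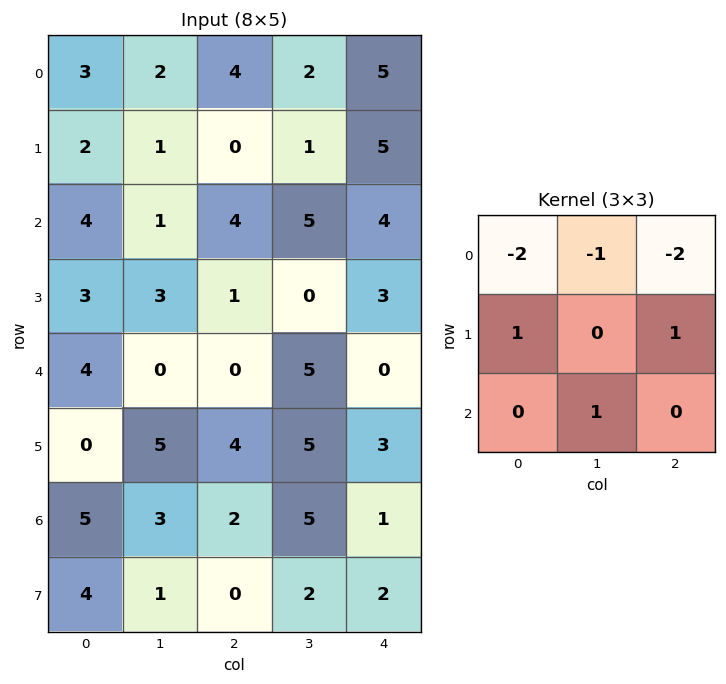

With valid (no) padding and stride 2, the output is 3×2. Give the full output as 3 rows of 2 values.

-13 -10
-13 -12
-1 7

Output[0,0]: The receptive field on the input at this output position is [3 2 4 / 2 1 0 / 4 1 4]. Elementwise product with the kernel and sum: 3·-2 + 2·-1 + 4·-2 + 2·1 + 0·1 + 1·1.
Output[0,1]: The receptive field on the input at this output position is [4 2 5 / 0 1 5 / 4 5 4]. Elementwise product with the kernel and sum: 4·-2 + 2·-1 + 5·-2 + 0·1 + 5·1 + 5·1.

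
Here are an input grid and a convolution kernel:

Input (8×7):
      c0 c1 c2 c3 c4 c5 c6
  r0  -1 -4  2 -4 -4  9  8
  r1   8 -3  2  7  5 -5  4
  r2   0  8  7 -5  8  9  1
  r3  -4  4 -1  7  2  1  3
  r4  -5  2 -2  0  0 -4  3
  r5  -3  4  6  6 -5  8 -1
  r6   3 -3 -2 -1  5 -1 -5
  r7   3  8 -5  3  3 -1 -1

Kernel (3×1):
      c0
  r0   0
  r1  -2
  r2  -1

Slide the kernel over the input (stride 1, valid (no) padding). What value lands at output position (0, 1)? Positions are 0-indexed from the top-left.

The receptive field on the input at this output position is [-4 / -3 / 8]. Elementwise product with the kernel and sum: -3·-2 + 8·-1.

-2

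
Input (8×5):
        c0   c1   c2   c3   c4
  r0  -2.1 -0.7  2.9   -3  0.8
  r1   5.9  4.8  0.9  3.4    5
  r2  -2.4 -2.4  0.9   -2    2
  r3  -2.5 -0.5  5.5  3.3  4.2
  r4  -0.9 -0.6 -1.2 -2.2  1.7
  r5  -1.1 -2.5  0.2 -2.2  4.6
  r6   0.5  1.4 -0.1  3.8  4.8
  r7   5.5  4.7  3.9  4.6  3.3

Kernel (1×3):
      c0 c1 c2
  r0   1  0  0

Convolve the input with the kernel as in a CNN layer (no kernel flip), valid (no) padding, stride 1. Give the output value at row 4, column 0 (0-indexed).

The receptive field on the input at this output position is [-0.9 -0.6 -1.2]. Elementwise product with the kernel and sum: -0.9·1.

-0.9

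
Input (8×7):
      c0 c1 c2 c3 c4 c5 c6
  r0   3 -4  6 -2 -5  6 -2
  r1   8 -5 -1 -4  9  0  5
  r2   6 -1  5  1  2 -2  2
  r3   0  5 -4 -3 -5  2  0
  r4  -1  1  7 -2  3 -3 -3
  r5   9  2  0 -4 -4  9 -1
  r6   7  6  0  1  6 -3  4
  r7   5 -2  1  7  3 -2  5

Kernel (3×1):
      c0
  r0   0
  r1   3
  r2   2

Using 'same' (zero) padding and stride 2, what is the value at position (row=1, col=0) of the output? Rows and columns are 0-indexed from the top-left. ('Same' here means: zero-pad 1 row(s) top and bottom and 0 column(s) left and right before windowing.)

The receptive field on the zero-padded input at this output position is [8 / 6 / 0]. Elementwise product with the kernel and sum: 6·3 + 0·2.

18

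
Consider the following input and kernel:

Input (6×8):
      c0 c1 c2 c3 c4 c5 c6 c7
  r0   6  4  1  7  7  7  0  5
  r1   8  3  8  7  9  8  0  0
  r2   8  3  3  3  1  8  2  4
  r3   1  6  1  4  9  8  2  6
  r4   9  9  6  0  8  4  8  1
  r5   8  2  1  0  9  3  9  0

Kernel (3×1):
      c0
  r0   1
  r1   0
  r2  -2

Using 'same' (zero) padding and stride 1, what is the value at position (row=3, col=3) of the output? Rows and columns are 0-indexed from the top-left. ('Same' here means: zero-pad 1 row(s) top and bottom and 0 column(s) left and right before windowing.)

3

The receptive field on the zero-padded input at this output position is [3 / 4 / 0]. Elementwise product with the kernel and sum: 3·1 + 0·-2.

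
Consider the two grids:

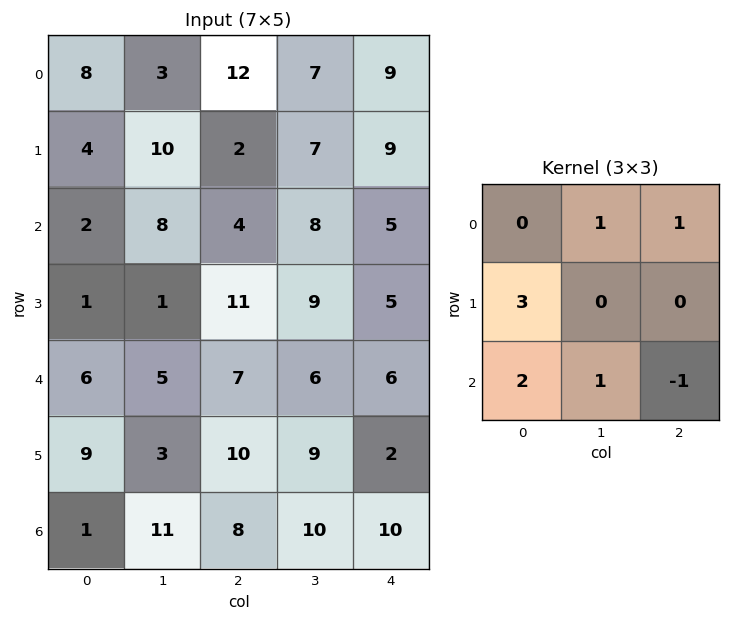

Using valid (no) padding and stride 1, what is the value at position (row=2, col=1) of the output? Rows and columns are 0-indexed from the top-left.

The receptive field on the input at this output position is [8 4 8 / 1 11 9 / 5 7 6]. Elementwise product with the kernel and sum: 4·1 + 8·1 + 1·3 + 5·2 + 7·1 + 6·-1.

26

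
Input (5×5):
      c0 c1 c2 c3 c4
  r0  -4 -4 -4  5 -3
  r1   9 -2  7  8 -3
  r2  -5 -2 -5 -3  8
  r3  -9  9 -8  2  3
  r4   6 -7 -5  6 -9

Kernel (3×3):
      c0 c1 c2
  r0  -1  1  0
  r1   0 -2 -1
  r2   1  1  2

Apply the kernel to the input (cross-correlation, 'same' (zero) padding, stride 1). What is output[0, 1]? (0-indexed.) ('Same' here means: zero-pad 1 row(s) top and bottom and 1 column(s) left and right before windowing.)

33

The receptive field on the zero-padded input at this output position is [0 0 0 / -4 -4 -4 / 9 -2 7]. Elementwise product with the kernel and sum: 0·-1 + 0·1 + -4·-2 + -4·-1 + 9·1 + -2·1 + 7·2.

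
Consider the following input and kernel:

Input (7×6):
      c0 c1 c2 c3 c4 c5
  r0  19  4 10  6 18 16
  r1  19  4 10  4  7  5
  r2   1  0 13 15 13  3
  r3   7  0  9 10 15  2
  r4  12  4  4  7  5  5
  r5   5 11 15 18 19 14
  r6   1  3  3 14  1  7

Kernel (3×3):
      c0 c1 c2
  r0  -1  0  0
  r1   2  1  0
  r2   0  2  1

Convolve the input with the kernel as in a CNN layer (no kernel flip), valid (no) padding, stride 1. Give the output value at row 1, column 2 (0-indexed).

The receptive field on the input at this output position is [10 4 7 / 13 15 13 / 9 10 15]. Elementwise product with the kernel and sum: 10·-1 + 13·2 + 15·1 + 10·2 + 15·1.

66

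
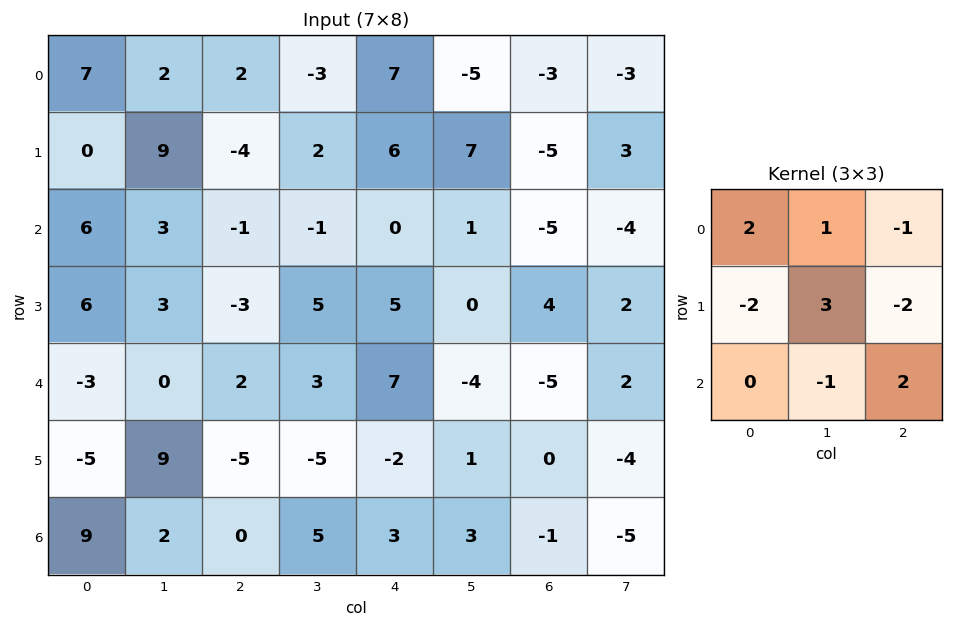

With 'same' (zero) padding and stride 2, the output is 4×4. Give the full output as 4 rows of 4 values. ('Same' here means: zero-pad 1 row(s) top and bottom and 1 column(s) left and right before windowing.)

35 16 45 18
3 18 -2 -3
17 -7 42 -17
9 4 -20 7

Output[0,0]: The receptive field on the zero-padded input at this output position is [0 0 0 / 0 7 2 / 0 0 9]. Elementwise product with the kernel and sum: 0·2 + 0·1 + 0·-1 + 0·-2 + 7·3 + 2·-2 + 0·-1 + 9·2.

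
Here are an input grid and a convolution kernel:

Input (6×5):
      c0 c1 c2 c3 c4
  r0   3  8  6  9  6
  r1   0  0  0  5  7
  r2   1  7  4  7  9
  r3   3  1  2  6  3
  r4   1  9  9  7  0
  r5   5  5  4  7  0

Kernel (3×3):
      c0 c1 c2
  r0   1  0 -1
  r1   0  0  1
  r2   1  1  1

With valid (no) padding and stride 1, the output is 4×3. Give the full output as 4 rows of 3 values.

Output[0,0]: The receptive field on the input at this output position is [3 8 6 / 0 0 0 / 1 7 4]. Elementwise product with the kernel and sum: 3·1 + 6·-1 + 0·1 + 1·1 + 7·1 + 4·1.

9 22 27
10 11 13
18 31 14
24 18 10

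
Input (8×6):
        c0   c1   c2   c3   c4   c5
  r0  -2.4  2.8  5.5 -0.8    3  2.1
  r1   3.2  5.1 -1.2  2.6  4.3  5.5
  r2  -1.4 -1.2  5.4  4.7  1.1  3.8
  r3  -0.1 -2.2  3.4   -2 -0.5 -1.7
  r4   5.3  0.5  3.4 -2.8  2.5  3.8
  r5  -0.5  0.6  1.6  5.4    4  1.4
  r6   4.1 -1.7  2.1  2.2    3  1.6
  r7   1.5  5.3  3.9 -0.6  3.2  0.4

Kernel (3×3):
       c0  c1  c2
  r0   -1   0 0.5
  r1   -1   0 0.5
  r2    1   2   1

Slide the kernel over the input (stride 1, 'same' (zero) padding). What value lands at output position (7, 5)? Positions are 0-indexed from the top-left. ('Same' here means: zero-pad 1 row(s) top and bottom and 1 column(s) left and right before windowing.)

The receptive field on the zero-padded input at this output position is [3 1.6 0 / 3.2 0.4 0 / 0 0 0]. Elementwise product with the kernel and sum: 3·-1 + 0·0.5 + 3.2·-1 + 0·0.5 + 0·1 + 0·2 + 0·1.

-6.2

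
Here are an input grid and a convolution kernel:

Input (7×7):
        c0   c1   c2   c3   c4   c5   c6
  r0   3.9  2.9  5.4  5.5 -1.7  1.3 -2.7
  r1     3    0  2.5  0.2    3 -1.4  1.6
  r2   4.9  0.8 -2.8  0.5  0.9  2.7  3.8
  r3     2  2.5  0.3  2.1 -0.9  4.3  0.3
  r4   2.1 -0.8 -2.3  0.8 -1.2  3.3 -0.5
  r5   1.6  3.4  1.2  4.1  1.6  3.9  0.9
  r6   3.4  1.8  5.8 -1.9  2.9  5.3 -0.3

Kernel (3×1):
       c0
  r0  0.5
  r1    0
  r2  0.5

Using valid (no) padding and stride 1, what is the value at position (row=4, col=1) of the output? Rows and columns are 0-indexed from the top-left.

0.5

The receptive field on the input at this output position is [-0.8 / 3.4 / 1.8]. Elementwise product with the kernel and sum: -0.8·0.5 + 1.8·0.5.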